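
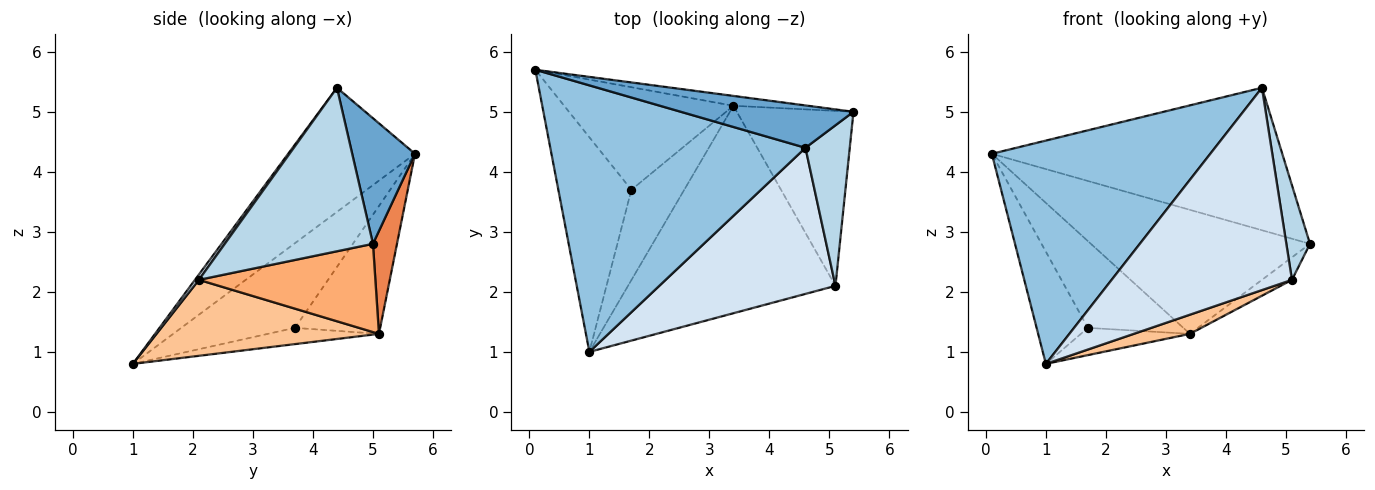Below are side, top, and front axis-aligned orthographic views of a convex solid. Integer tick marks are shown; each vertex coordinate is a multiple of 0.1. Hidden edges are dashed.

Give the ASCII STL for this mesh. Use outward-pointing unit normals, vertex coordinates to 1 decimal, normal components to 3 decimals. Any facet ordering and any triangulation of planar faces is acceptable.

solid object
 facet normal 0.203 0.939 0.279
  outer loop
   vertex 4.6 4.4 5.4
   vertex 5.4 5.0 2.8
   vertex 0.1 5.7 4.3
  endloop
 endfacet
 facet normal -0.349 -0.602 0.718
  outer loop
   vertex 4.6 4.4 5.4
   vertex 0.1 5.7 4.3
   vertex 1.0 1.0 0.8
  endloop
 endfacet
 facet normal 0.954 -0.152 0.258
  outer loop
   vertex 5.1 2.1 2.2
   vertex 5.4 5.0 2.8
   vertex 4.6 4.4 5.4
  endloop
 endfacet
 facet normal 0.018 -0.811 0.585
  outer loop
   vertex 5.1 2.1 2.2
   vertex 4.6 4.4 5.4
   vertex 1.0 1.0 0.8
  endloop
 endfacet
 facet normal 0.109 0.991 -0.079
  outer loop
   vertex 3.4 5.1 1.3
   vertex 0.1 5.7 4.3
   vertex 5.4 5.0 2.8
  endloop
 endfacet
 facet normal 0.600 0.102 -0.793
  outer loop
   vertex 3.4 5.1 1.3
   vertex 5.4 5.0 2.8
   vertex 5.1 2.1 2.2
  endloop
 endfacet
 facet normal 0.343 -0.086 -0.935
  outer loop
   vertex 3.4 5.1 1.3
   vertex 5.1 2.1 2.2
   vertex 1.0 1.0 0.8
  endloop
 endfacet
 facet normal -0.717 0.323 -0.618
  outer loop
   vertex 1.7 3.7 1.4
   vertex 1.0 1.0 0.8
   vertex 0.1 5.7 4.3
  endloop
 endfacet
 facet normal -0.500 0.559 -0.661
  outer loop
   vertex 1.7 3.7 1.4
   vertex 0.1 5.7 4.3
   vertex 3.4 5.1 1.3
  endloop
 endfacet
 facet normal -0.282 0.277 -0.918
  outer loop
   vertex 1.7 3.7 1.4
   vertex 3.4 5.1 1.3
   vertex 1.0 1.0 0.8
  endloop
 endfacet
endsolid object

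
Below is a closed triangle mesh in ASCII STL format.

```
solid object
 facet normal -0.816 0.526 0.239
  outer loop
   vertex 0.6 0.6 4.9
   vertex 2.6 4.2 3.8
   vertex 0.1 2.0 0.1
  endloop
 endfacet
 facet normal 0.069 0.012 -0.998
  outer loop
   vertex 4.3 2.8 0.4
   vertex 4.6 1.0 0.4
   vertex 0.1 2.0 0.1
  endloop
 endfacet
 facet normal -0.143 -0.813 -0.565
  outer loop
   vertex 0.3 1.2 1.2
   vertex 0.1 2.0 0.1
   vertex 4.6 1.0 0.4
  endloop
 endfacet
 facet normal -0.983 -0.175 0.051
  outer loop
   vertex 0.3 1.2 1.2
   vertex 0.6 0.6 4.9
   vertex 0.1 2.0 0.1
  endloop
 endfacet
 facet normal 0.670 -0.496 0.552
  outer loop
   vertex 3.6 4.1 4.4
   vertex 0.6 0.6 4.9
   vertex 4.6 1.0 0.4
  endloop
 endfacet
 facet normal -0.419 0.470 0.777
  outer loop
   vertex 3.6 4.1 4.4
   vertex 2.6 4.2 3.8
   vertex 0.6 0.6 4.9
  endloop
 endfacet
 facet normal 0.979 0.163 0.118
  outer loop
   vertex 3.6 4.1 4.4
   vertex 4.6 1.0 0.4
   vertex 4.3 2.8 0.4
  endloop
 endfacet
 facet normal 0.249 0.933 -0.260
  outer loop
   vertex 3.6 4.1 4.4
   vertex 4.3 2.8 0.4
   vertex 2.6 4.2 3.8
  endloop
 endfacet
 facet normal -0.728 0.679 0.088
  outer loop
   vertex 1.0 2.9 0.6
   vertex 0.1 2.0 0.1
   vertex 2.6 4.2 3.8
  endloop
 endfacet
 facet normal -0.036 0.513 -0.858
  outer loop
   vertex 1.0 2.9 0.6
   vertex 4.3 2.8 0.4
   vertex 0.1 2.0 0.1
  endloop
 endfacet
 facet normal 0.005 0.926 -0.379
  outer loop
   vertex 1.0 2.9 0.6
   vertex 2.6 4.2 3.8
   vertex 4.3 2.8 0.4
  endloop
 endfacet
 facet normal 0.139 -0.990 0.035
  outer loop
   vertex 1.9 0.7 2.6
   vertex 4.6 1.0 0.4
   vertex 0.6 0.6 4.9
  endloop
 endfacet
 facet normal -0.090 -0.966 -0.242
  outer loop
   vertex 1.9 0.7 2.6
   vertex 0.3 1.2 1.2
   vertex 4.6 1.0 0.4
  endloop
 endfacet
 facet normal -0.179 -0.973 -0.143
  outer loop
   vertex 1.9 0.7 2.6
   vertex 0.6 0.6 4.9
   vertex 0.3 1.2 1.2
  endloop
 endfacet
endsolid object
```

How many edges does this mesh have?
21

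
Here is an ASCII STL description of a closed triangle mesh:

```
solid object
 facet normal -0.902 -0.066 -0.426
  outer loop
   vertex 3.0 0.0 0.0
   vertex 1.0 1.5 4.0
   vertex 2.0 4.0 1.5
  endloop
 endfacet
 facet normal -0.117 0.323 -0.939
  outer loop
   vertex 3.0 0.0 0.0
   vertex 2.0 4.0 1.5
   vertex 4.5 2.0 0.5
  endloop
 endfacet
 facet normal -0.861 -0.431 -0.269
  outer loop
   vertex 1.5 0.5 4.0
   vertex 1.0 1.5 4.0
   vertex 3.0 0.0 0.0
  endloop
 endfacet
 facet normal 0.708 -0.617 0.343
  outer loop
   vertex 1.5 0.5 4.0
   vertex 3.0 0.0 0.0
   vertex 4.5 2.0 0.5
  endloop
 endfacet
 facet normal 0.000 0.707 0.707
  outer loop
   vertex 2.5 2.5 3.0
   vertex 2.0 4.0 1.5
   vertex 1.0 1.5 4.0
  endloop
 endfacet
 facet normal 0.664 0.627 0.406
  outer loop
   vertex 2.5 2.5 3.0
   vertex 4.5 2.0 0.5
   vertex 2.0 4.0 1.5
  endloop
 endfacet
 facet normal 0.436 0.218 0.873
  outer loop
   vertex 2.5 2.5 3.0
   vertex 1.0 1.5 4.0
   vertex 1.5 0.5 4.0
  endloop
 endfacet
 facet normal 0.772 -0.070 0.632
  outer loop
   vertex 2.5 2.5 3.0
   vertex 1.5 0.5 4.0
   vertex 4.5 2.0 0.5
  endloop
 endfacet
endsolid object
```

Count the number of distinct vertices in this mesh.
6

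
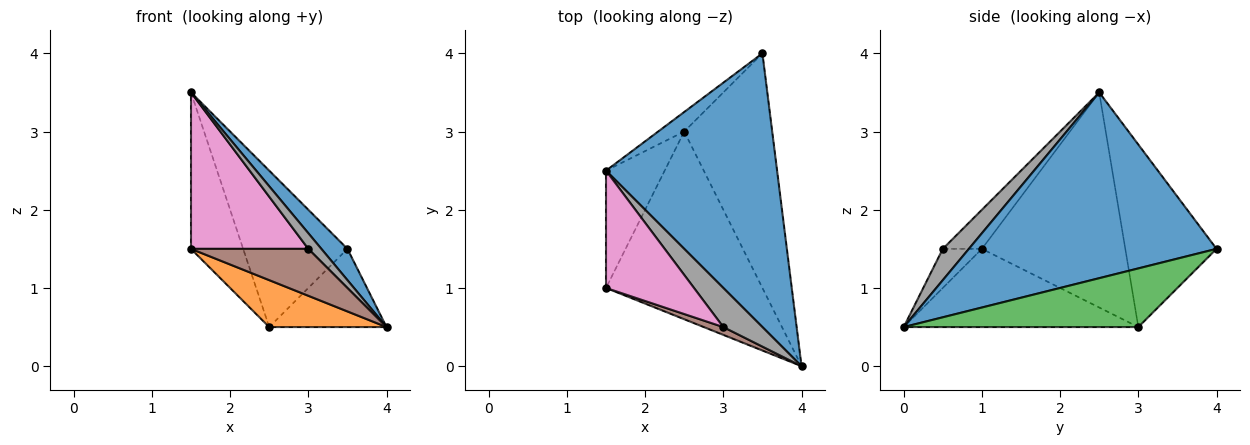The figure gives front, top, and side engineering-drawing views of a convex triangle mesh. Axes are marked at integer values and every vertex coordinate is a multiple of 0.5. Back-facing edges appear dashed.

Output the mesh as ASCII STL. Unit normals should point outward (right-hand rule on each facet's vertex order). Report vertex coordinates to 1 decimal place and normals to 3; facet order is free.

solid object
 facet normal 0.733 -0.077 0.675
  outer loop
   vertex 1.5 2.5 3.5
   vertex 4.0 0.0 0.5
   vertex 3.5 4.0 1.5
  endloop
 endfacet
 facet normal -0.436 -0.218 -0.873
  outer loop
   vertex 2.5 3.0 0.5
   vertex 4.0 0.0 0.5
   vertex 1.5 1.0 1.5
  endloop
 endfacet
 facet normal 0.535 0.267 -0.802
  outer loop
   vertex 2.5 3.0 0.5
   vertex 3.5 4.0 1.5
   vertex 4.0 0.0 0.5
  endloop
 endfacet
 facet normal -0.910 0.331 -0.248
  outer loop
   vertex 2.5 3.0 0.5
   vertex 1.5 1.0 1.5
   vertex 1.5 2.5 3.5
  endloop
 endfacet
 facet normal -0.656 0.749 -0.094
  outer loop
   vertex 2.5 3.0 0.5
   vertex 1.5 2.5 3.5
   vertex 3.5 4.0 1.5
  endloop
 endfacet
 facet normal -0.312 -0.937 0.156
  outer loop
   vertex 3.0 0.5 1.5
   vertex 1.5 1.0 1.5
   vertex 4.0 0.0 0.5
  endloop
 endfacet
 facet normal -0.258 -0.773 0.580
  outer loop
   vertex 3.0 0.5 1.5
   vertex 1.5 2.5 3.5
   vertex 1.5 1.0 1.5
  endloop
 endfacet
 facet normal 0.596 -0.298 0.745
  outer loop
   vertex 3.0 0.5 1.5
   vertex 4.0 0.0 0.5
   vertex 1.5 2.5 3.5
  endloop
 endfacet
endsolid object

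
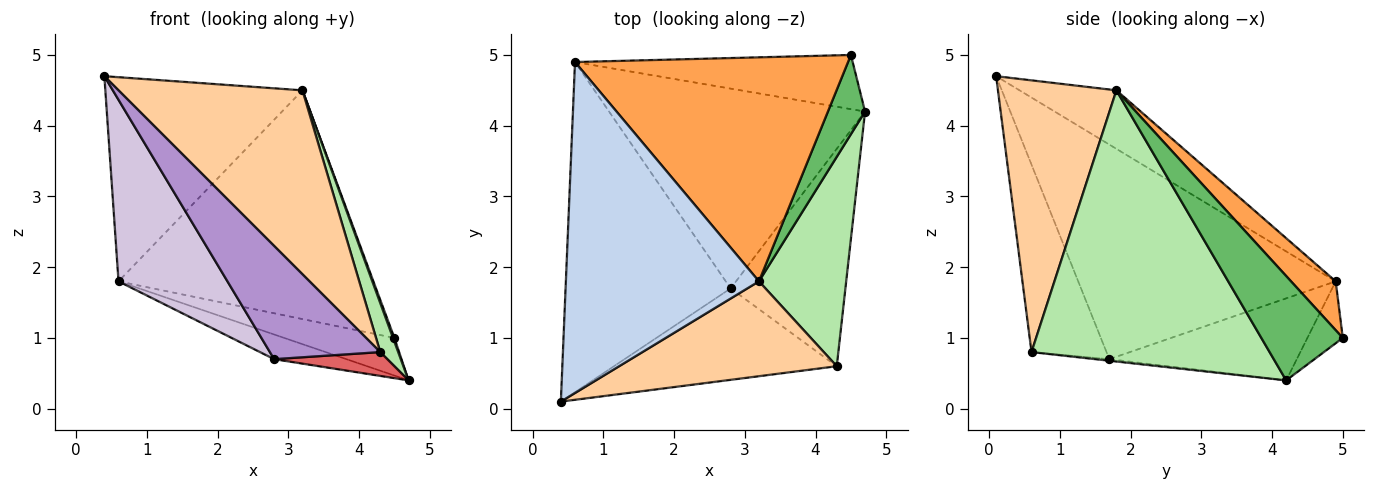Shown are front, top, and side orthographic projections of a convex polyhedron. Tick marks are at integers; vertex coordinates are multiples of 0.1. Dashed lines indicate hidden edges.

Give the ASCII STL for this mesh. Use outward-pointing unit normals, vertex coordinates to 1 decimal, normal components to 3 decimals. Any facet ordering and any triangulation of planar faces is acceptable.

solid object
 facet normal -0.180 0.561 -0.808
  outer loop
   vertex 0.6 4.9 1.8
   vertex 4.5 5.0 1.0
   vertex 4.7 4.2 0.4
  endloop
 endfacet
 facet normal -0.250 0.508 0.824
  outer loop
   vertex 3.2 1.8 4.5
   vertex 0.6 4.9 1.8
   vertex 0.4 0.1 4.7
  endloop
 endfacet
 facet normal 0.124 0.709 0.694
  outer loop
   vertex 3.2 1.8 4.5
   vertex 4.5 5.0 1.0
   vertex 0.6 4.9 1.8
  endloop
 endfacet
 facet normal 0.497 -0.771 0.398
  outer loop
   vertex 3.2 1.8 4.5
   vertex 0.4 0.1 4.7
   vertex 4.3 0.6 0.8
  endloop
 endfacet
 facet normal 0.942 -0.016 0.335
  outer loop
   vertex 3.2 1.8 4.5
   vertex 4.7 4.2 0.4
   vertex 4.5 5.0 1.0
  endloop
 endfacet
 facet normal 0.950 -0.072 0.305
  outer loop
   vertex 3.2 1.8 4.5
   vertex 4.3 0.6 0.8
   vertex 4.7 4.2 0.4
  endloop
 endfacet
 facet normal -0.014 -0.109 -0.994
  outer loop
   vertex 2.8 1.7 0.7
   vertex 4.7 4.2 0.4
   vertex 4.3 0.6 0.8
  endloop
 endfacet
 facet normal -0.303 0.117 -0.946
  outer loop
   vertex 2.8 1.7 0.7
   vertex 0.6 4.9 1.8
   vertex 4.7 4.2 0.4
  endloop
 endfacet
 facet normal -0.467 -0.688 -0.556
  outer loop
   vertex 2.8 1.7 0.7
   vertex 4.3 0.6 0.8
   vertex 0.4 0.1 4.7
  endloop
 endfacet
 facet normal -0.751 -0.318 -0.578
  outer loop
   vertex 2.8 1.7 0.7
   vertex 0.4 0.1 4.7
   vertex 0.6 4.9 1.8
  endloop
 endfacet
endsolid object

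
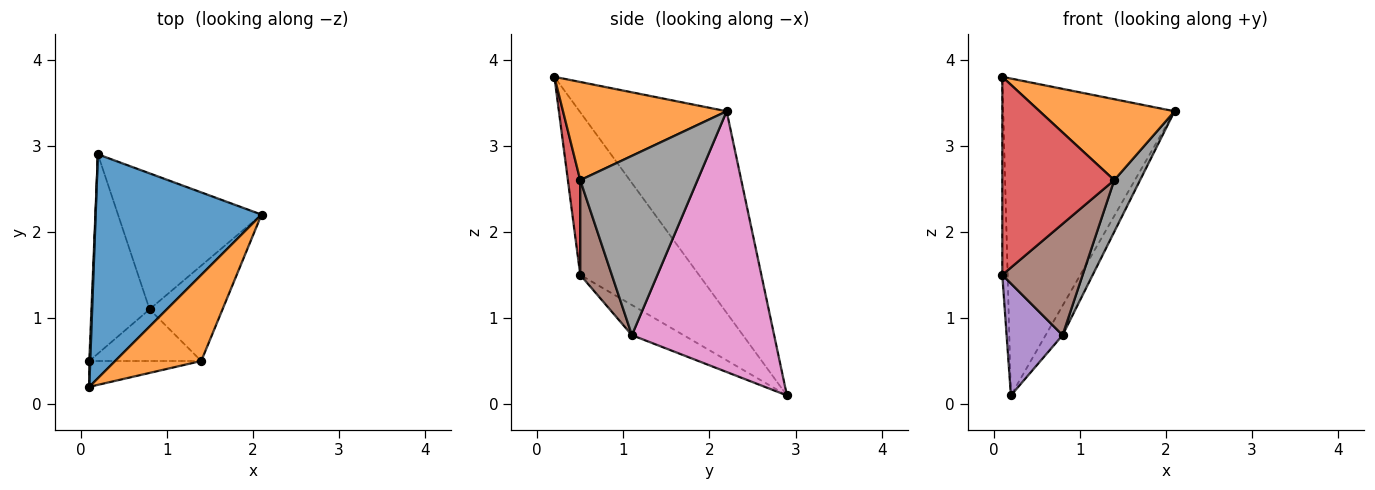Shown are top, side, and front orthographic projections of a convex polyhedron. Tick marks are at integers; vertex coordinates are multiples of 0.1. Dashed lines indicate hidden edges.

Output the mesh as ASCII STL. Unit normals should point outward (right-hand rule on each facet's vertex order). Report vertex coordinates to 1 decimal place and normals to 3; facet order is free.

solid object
 facet normal -0.574 0.669 0.472
  outer loop
   vertex 0.2 2.9 0.1
   vertex 0.1 0.2 3.8
   vertex 2.1 2.2 3.4
  endloop
 endfacet
 facet normal 0.639 -0.527 0.560
  outer loop
   vertex 1.4 0.5 2.6
   vertex 2.1 2.2 3.4
   vertex 0.1 0.2 3.8
  endloop
 endfacet
 facet normal -0.999 0.045 0.006
  outer loop
   vertex 0.1 0.5 1.5
   vertex 0.1 0.2 3.8
   vertex 0.2 2.9 0.1
  endloop
 endfacet
 facet normal 0.109 -0.986 -0.129
  outer loop
   vertex 0.1 0.5 1.5
   vertex 1.4 0.5 2.6
   vertex 0.1 0.2 3.8
  endloop
 endfacet
 facet normal -0.412 -0.446 -0.794
  outer loop
   vertex 0.8 1.1 0.8
   vertex 0.1 0.5 1.5
   vertex 0.2 2.9 0.1
  endloop
 endfacet
 facet normal 0.336 -0.854 -0.397
  outer loop
   vertex 0.8 1.1 0.8
   vertex 1.4 0.5 2.6
   vertex 0.1 0.5 1.5
  endloop
 endfacet
 facet normal 0.871 0.104 -0.480
  outer loop
   vertex 0.8 1.1 0.8
   vertex 0.2 2.9 0.1
   vertex 2.1 2.2 3.4
  endloop
 endfacet
 facet normal 0.908 -0.200 -0.369
  outer loop
   vertex 0.8 1.1 0.8
   vertex 2.1 2.2 3.4
   vertex 1.4 0.5 2.6
  endloop
 endfacet
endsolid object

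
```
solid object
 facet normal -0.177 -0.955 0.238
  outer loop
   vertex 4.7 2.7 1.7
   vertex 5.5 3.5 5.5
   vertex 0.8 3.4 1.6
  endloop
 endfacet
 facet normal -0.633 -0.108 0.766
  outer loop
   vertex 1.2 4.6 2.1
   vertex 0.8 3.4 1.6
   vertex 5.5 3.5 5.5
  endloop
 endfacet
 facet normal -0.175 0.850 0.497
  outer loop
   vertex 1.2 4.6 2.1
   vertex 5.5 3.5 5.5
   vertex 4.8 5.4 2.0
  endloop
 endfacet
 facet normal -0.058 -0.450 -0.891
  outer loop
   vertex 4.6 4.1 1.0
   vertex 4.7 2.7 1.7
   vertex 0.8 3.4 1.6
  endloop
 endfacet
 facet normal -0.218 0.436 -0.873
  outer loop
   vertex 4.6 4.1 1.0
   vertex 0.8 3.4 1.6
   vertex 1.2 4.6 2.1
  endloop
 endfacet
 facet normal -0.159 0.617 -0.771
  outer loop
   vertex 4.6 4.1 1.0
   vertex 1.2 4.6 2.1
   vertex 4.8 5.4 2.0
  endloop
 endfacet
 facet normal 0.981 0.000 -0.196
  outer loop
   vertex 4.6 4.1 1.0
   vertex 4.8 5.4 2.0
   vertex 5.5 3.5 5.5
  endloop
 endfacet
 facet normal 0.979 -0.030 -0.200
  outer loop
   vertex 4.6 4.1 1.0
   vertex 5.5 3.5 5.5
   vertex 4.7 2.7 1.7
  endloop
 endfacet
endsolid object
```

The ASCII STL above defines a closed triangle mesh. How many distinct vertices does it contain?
6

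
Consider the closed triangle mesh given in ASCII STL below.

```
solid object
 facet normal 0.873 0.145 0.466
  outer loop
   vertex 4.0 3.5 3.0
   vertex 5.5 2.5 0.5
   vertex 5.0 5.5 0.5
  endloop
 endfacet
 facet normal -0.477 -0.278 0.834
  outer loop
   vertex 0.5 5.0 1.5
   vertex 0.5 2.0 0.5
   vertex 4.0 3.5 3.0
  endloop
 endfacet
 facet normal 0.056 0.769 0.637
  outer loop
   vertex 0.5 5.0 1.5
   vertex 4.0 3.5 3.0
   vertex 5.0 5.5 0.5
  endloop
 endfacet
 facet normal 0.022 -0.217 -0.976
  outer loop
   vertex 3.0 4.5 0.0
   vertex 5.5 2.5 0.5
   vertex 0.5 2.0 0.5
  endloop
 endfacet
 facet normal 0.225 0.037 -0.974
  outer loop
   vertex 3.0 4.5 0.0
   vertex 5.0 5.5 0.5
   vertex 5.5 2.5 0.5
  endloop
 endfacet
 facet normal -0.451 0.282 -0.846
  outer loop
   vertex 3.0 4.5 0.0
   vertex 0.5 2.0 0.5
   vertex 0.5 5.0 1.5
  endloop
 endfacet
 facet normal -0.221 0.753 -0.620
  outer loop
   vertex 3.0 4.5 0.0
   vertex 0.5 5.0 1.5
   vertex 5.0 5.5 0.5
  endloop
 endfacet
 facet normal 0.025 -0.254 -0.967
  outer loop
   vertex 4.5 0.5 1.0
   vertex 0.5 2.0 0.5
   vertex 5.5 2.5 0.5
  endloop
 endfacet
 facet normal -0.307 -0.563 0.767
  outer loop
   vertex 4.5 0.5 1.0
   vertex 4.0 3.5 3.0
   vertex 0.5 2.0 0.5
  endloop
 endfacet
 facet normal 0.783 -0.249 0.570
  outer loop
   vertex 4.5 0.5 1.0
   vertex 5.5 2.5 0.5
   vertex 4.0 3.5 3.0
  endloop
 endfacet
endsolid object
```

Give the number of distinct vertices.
7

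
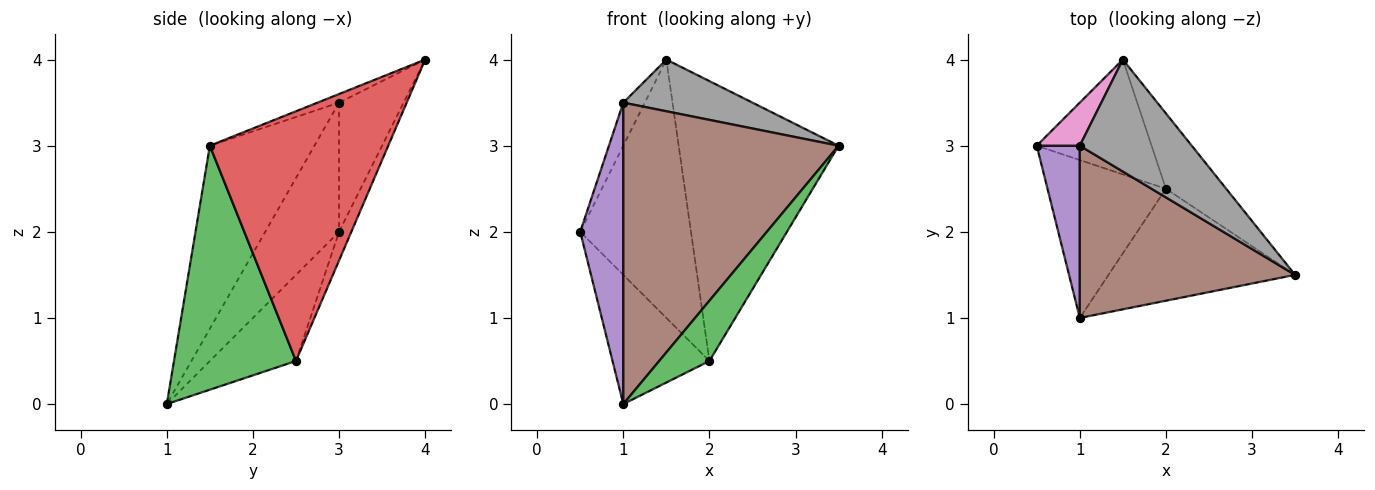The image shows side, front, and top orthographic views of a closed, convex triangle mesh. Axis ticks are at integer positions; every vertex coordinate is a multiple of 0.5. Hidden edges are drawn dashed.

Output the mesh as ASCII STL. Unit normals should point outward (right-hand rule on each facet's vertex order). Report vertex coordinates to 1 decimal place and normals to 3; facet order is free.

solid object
 facet normal -0.491 0.552 -0.674
  outer loop
   vertex 2.0 2.5 0.5
   vertex 1.0 1.0 0.0
   vertex 0.5 3.0 2.0
  endloop
 endfacet
 facet normal -0.101 0.909 -0.404
  outer loop
   vertex 2.0 2.5 0.5
   vertex 0.5 3.0 2.0
   vertex 1.5 4.0 4.0
  endloop
 endfacet
 facet normal 0.755 -0.311 -0.577
  outer loop
   vertex 2.0 2.5 0.5
   vertex 3.5 1.5 3.0
   vertex 1.0 1.0 0.0
  endloop
 endfacet
 facet normal 0.733 0.657 -0.177
  outer loop
   vertex 2.0 2.5 0.5
   vertex 1.5 4.0 4.0
   vertex 3.5 1.5 3.0
  endloop
 endfacet
 facet normal -0.830 -0.484 0.277
  outer loop
   vertex 1.0 3.0 3.5
   vertex 0.5 3.0 2.0
   vertex 1.0 1.0 0.0
  endloop
 endfacet
 facet normal -0.389 -0.800 0.457
  outer loop
   vertex 1.0 3.0 3.5
   vertex 1.0 1.0 0.0
   vertex 3.5 1.5 3.0
  endloop
 endfacet
 facet normal -0.905 0.302 0.302
  outer loop
   vertex 1.0 3.0 3.5
   vertex 1.5 4.0 4.0
   vertex 0.5 3.0 2.0
  endloop
 endfacet
 facet normal -0.070 -0.418 0.906
  outer loop
   vertex 1.0 3.0 3.5
   vertex 3.5 1.5 3.0
   vertex 1.5 4.0 4.0
  endloop
 endfacet
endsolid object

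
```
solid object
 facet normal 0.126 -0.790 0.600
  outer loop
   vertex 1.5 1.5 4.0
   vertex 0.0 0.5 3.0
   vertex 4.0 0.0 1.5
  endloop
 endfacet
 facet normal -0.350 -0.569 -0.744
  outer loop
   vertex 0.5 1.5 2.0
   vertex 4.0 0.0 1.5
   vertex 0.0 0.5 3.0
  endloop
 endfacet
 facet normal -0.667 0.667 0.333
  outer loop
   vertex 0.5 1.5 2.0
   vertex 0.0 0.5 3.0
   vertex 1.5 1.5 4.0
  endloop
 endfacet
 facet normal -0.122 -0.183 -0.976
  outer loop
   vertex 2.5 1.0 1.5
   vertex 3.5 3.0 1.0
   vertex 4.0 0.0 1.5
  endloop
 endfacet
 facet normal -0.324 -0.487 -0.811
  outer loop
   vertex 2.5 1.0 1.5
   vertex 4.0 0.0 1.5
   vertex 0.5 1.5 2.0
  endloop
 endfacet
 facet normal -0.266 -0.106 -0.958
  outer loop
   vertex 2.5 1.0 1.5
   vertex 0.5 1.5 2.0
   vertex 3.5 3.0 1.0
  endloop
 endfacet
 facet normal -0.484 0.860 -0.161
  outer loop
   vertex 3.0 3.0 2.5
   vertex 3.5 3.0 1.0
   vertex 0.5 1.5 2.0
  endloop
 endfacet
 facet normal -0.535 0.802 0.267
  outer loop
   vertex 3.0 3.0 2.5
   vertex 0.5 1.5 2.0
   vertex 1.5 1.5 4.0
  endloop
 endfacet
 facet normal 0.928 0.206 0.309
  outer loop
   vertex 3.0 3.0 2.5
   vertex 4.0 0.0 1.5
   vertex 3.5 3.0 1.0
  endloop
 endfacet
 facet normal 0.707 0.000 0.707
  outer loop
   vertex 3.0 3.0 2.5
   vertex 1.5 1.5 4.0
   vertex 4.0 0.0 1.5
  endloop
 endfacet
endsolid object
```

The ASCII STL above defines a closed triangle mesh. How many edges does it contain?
15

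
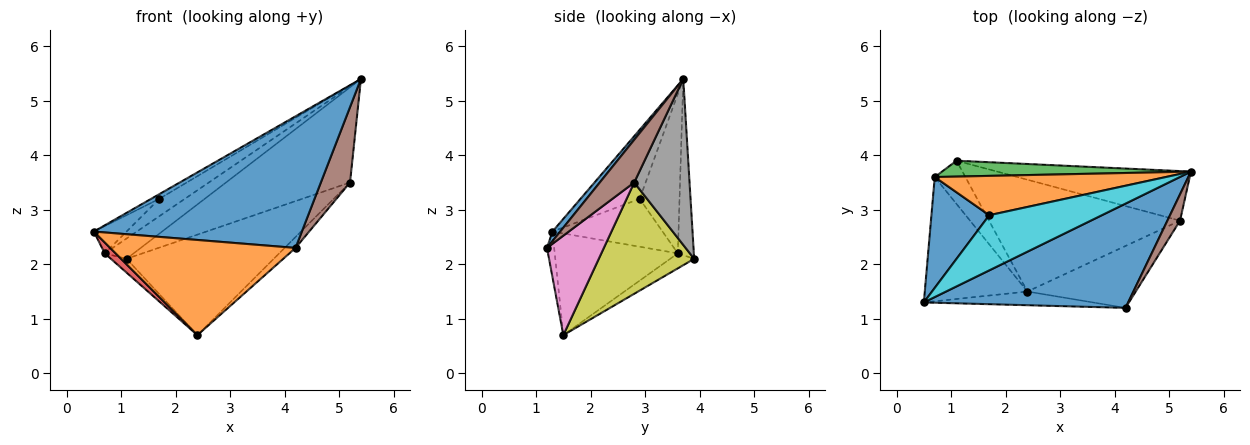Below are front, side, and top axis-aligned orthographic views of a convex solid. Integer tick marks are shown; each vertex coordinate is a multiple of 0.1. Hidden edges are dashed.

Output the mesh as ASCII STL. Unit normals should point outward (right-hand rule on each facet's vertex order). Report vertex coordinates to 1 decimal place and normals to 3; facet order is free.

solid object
 facet normal 0.029 -0.784 0.621
  outer loop
   vertex 4.2 1.2 2.3
   vertex 5.4 3.7 5.4
   vertex 0.5 1.3 2.6
  endloop
 endfacet
 facet normal -0.038 -0.989 -0.142
  outer loop
   vertex 4.2 1.2 2.3
   vertex 0.5 1.3 2.6
   vertex 2.4 1.5 0.7
  endloop
 endfacet
 facet normal -0.400 0.722 0.565
  outer loop
   vertex 0.7 3.6 2.2
   vertex 5.4 3.7 5.4
   vertex 1.1 3.9 2.1
  endloop
 endfacet
 facet normal -0.702 -0.062 -0.709
  outer loop
   vertex 0.7 3.6 2.2
   vertex 2.4 1.5 0.7
   vertex 0.5 1.3 2.6
  endloop
 endfacet
 facet normal -0.422 0.275 -0.864
  outer loop
   vertex 0.7 3.6 2.2
   vertex 1.1 3.9 2.1
   vertex 2.4 1.5 0.7
  endloop
 endfacet
 facet normal 0.744 -0.630 0.220
  outer loop
   vertex 5.2 2.8 3.5
   vertex 5.4 3.7 5.4
   vertex 4.2 1.2 2.3
  endloop
 endfacet
 facet normal 0.671 0.129 -0.730
  outer loop
   vertex 5.2 2.8 3.5
   vertex 4.2 1.2 2.3
   vertex 2.4 1.5 0.7
  endloop
 endfacet
 facet normal 0.368 0.825 -0.429
  outer loop
   vertex 5.2 2.8 3.5
   vertex 1.1 3.9 2.1
   vertex 5.4 3.7 5.4
  endloop
 endfacet
 facet normal 0.398 0.613 -0.682
  outer loop
   vertex 5.2 2.8 3.5
   vertex 2.4 1.5 0.7
   vertex 1.1 3.9 2.1
  endloop
 endfacet
 facet normal -0.521 0.072 0.850
  outer loop
   vertex 1.7 2.9 3.2
   vertex 0.5 1.3 2.6
   vertex 5.4 3.7 5.4
  endloop
 endfacet
 facet normal -0.627 0.186 0.757
  outer loop
   vertex 1.7 2.9 3.2
   vertex 0.7 3.6 2.2
   vertex 0.5 1.3 2.6
  endloop
 endfacet
 facet normal -0.534 0.342 0.773
  outer loop
   vertex 1.7 2.9 3.2
   vertex 5.4 3.7 5.4
   vertex 0.7 3.6 2.2
  endloop
 endfacet
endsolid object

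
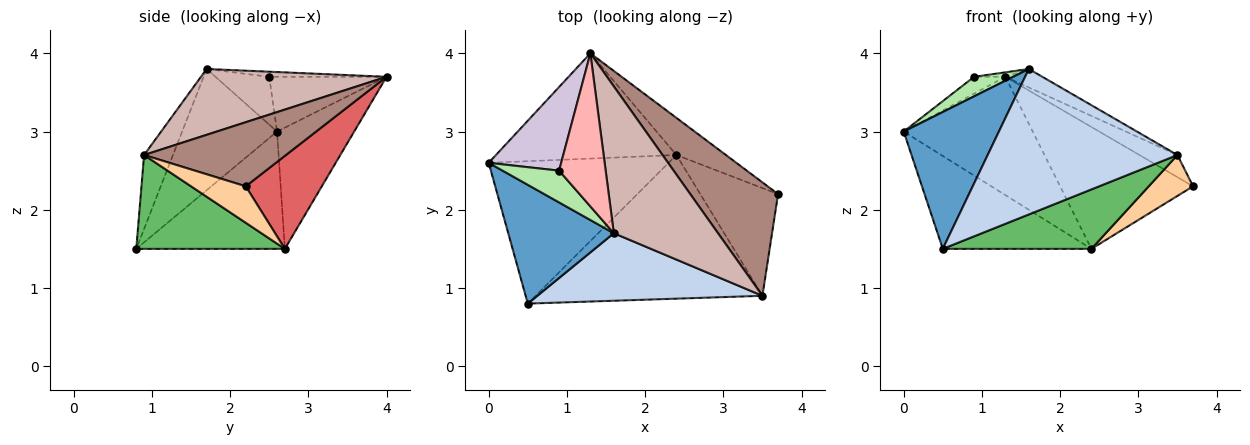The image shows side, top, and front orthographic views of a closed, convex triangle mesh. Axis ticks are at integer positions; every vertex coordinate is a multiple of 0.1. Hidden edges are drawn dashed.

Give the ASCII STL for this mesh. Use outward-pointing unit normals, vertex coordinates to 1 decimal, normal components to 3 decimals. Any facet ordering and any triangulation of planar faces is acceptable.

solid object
 facet normal -0.601 -0.603 0.524
  outer loop
   vertex 1.6 1.7 3.8
   vertex 0.0 2.6 3.0
   vertex 0.5 0.8 1.5
  endloop
 endfacet
 facet normal -0.137 -0.899 0.417
  outer loop
   vertex 3.5 0.9 2.7
   vertex 1.6 1.7 3.8
   vertex 0.5 0.8 1.5
  endloop
 endfacet
 facet normal -0.479 0.479 -0.735
  outer loop
   vertex 2.4 2.7 1.5
   vertex 0.5 0.8 1.5
   vertex 0.0 2.6 3.0
  endloop
 endfacet
 facet normal 0.402 -0.325 -0.856
  outer loop
   vertex 2.4 2.7 1.5
   vertex 3.7 2.2 2.3
   vertex 3.5 0.9 2.7
  endloop
 endfacet
 facet normal 0.357 -0.357 -0.863
  outer loop
   vertex 2.4 2.7 1.5
   vertex 3.5 0.9 2.7
   vertex 0.5 0.8 1.5
  endloop
 endfacet
 facet normal -0.585 -0.425 0.691
  outer loop
   vertex 0.9 2.5 3.7
   vertex 0.0 2.6 3.0
   vertex 1.6 1.7 3.8
  endloop
 endfacet
 facet normal 0.480 0.839 -0.256
  outer loop
   vertex 1.3 4.0 3.7
   vertex 3.7 2.2 2.3
   vertex 2.4 2.7 1.5
  endloop
 endfacet
 facet normal -0.109 0.029 0.994
  outer loop
   vertex 1.3 4.0 3.7
   vertex 0.9 2.5 3.7
   vertex 1.6 1.7 3.8
  endloop
 endfacet
 facet normal -0.408 0.682 -0.607
  outer loop
   vertex 1.3 4.0 3.7
   vertex 2.4 2.7 1.5
   vertex 0.0 2.6 3.0
  endloop
 endfacet
 facet normal -0.595 0.159 0.788
  outer loop
   vertex 1.3 4.0 3.7
   vertex 0.0 2.6 3.0
   vertex 0.9 2.5 3.7
  endloop
 endfacet
 facet normal 0.582 0.156 0.798
  outer loop
   vertex 1.3 4.0 3.7
   vertex 3.5 0.9 2.7
   vertex 3.7 2.2 2.3
  endloop
 endfacet
 facet normal 0.531 0.106 0.841
  outer loop
   vertex 1.3 4.0 3.7
   vertex 1.6 1.7 3.8
   vertex 3.5 0.9 2.7
  endloop
 endfacet
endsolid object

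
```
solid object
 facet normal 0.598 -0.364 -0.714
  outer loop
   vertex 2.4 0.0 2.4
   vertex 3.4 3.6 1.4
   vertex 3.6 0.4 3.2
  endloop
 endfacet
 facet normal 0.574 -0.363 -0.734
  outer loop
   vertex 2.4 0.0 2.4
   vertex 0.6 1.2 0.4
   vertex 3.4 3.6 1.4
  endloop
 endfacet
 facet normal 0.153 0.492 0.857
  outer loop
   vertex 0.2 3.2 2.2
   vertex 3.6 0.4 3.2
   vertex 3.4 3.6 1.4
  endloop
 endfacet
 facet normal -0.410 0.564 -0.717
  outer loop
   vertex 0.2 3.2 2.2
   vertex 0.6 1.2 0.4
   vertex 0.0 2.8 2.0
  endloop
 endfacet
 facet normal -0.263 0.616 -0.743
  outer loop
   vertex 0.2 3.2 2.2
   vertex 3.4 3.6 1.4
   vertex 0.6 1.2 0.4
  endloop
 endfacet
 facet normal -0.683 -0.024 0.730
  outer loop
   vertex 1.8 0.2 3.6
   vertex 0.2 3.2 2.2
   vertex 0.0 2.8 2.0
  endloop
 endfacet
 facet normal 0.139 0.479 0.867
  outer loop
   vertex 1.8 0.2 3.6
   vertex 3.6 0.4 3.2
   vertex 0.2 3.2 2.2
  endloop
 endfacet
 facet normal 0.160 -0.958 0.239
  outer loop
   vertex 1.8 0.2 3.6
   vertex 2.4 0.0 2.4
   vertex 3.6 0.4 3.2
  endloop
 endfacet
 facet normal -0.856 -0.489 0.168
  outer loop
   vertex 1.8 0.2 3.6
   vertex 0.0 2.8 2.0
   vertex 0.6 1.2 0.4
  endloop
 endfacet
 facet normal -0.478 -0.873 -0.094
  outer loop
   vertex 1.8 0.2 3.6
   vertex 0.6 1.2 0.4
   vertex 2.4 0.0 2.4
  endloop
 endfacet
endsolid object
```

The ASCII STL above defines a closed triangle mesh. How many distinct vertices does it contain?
7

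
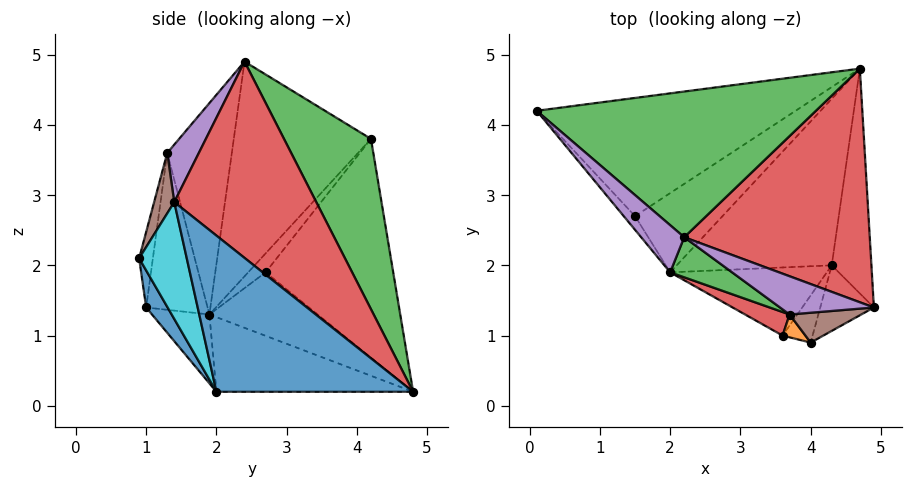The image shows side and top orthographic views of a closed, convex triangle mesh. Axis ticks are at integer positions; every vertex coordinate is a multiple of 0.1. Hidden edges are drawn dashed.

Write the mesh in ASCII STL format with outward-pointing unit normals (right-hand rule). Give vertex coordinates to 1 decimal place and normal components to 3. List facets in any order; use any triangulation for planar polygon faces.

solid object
 facet normal 0.960 -0.137 -0.244
  outer loop
   vertex 4.3 2.0 0.2
   vertex 4.7 4.8 0.2
   vertex 4.9 1.4 2.9
  endloop
 endfacet
 facet normal -0.433 0.062 -0.899
  outer loop
   vertex 2.0 1.9 1.3
   vertex 4.7 4.8 0.2
   vertex 4.3 2.0 0.2
  endloop
 endfacet
 facet normal 0.345 0.749 0.566
  outer loop
   vertex 2.2 2.4 4.9
   vertex 4.7 4.8 0.2
   vertex 0.1 4.2 3.8
  endloop
 endfacet
 facet normal 0.626 0.507 0.592
  outer loop
   vertex 2.2 2.4 4.9
   vertex 4.9 1.4 2.9
   vertex 4.7 4.8 0.2
  endloop
 endfacet
 facet normal -0.685 -0.715 0.137
  outer loop
   vertex 2.2 2.4 4.9
   vertex 0.1 4.2 3.8
   vertex 2.0 1.9 1.3
  endloop
 endfacet
 facet normal -0.312 -0.633 -0.709
  outer loop
   vertex 3.6 1.0 1.4
   vertex 2.0 1.9 1.3
   vertex 4.3 2.0 0.2
  endloop
 endfacet
 facet normal -0.606 0.343 -0.718
  outer loop
   vertex 1.5 2.7 1.9
   vertex 0.1 4.2 3.8
   vertex 4.7 4.8 0.2
  endloop
 endfacet
 facet normal -0.849 -0.151 -0.507
  outer loop
   vertex 1.5 2.7 1.9
   vertex 2.0 1.9 1.3
   vertex 0.1 4.2 3.8
  endloop
 endfacet
 facet normal -0.571 0.233 -0.787
  outer loop
   vertex 1.5 2.7 1.9
   vertex 4.7 4.8 0.2
   vertex 2.0 1.9 1.3
  endloop
 endfacet
 facet normal 0.653 -0.696 -0.300
  outer loop
   vertex 4.0 0.9 2.1
   vertex 4.3 2.0 0.2
   vertex 4.9 1.4 2.9
  endloop
 endfacet
 facet normal 0.474 -0.792 -0.384
  outer loop
   vertex 4.0 0.9 2.1
   vertex 3.6 1.0 1.4
   vertex 4.3 2.0 0.2
  endloop
 endfacet
 facet normal -0.464 -0.875 0.140
  outer loop
   vertex 3.7 1.3 3.6
   vertex 3.6 1.0 1.4
   vertex 4.0 0.9 2.1
  endloop
 endfacet
 facet normal -0.499 -0.854 0.146
  outer loop
   vertex 3.7 1.3 3.6
   vertex 2.2 2.4 4.9
   vertex 2.0 1.9 1.3
  endloop
 endfacet
 facet normal -0.492 -0.859 0.140
  outer loop
   vertex 3.7 1.3 3.6
   vertex 2.0 1.9 1.3
   vertex 3.6 1.0 1.4
  endloop
 endfacet
 facet normal 0.501 -0.284 0.818
  outer loop
   vertex 3.7 1.3 3.6
   vertex 4.9 1.4 2.9
   vertex 2.2 2.4 4.9
  endloop
 endfacet
 facet normal 0.249 -0.922 0.296
  outer loop
   vertex 3.7 1.3 3.6
   vertex 4.0 0.9 2.1
   vertex 4.9 1.4 2.9
  endloop
 endfacet
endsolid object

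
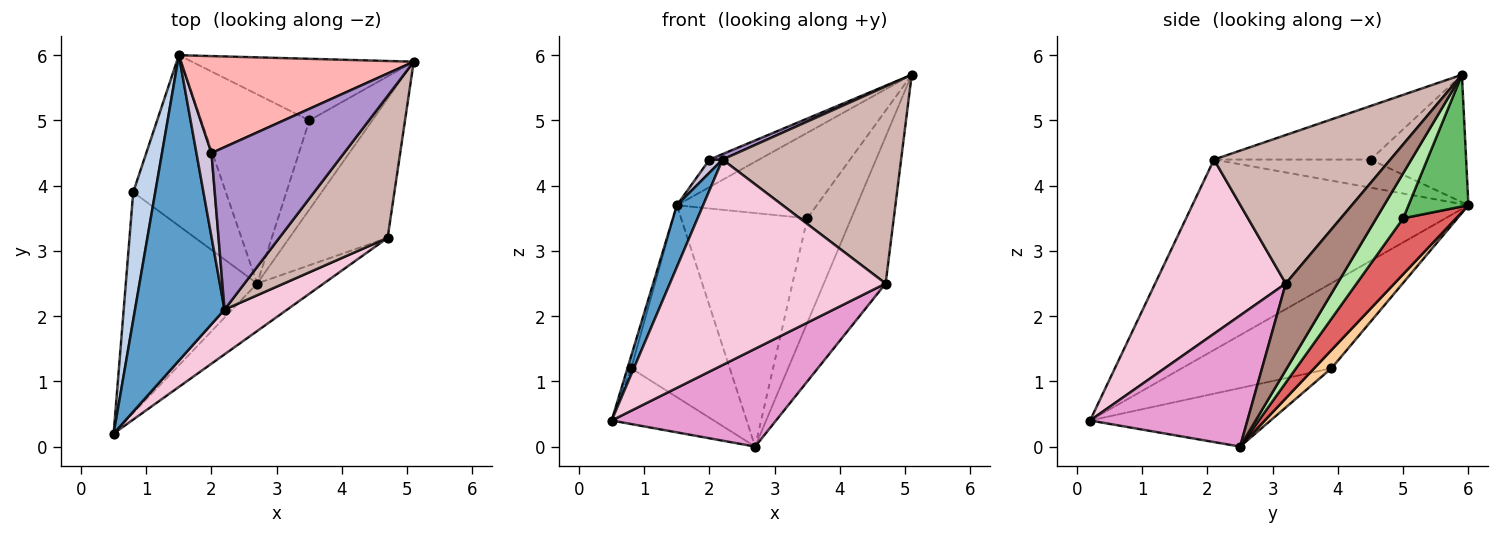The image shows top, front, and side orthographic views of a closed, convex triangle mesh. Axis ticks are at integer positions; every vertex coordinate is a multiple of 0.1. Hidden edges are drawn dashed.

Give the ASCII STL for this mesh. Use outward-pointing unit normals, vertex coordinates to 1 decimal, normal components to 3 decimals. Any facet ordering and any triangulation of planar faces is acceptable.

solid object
 facet normal -0.902 -0.086 0.424
  outer loop
   vertex 2.2 2.1 4.4
   vertex 1.5 6.0 3.7
   vertex 0.5 0.2 0.4
  endloop
 endfacet
 facet normal -0.968 0.024 0.251
  outer loop
   vertex 0.8 3.9 1.2
   vertex 0.5 0.2 0.4
   vertex 1.5 6.0 3.7
  endloop
 endfacet
 facet normal -0.397 0.225 -0.890
  outer loop
   vertex 0.8 3.9 1.2
   vertex 2.7 2.5 0.0
   vertex 0.5 0.2 0.4
  endloop
 endfacet
 facet normal 0.130 0.741 -0.659
  outer loop
   vertex 0.8 3.9 1.2
   vertex 1.5 6.0 3.7
   vertex 2.7 2.5 0.0
  endloop
 endfacet
 facet normal 0.328 0.767 -0.552
  outer loop
   vertex 3.5 5.0 3.5
   vertex 1.5 6.0 3.7
   vertex 5.1 5.9 5.7
  endloop
 endfacet
 facet normal 0.422 0.689 -0.589
  outer loop
   vertex 3.5 5.0 3.5
   vertex 5.1 5.9 5.7
   vertex 2.7 2.5 0.0
  endloop
 endfacet
 facet normal 0.310 0.739 -0.599
  outer loop
   vertex 3.5 5.0 3.5
   vertex 2.7 2.5 0.0
   vertex 1.5 6.0 3.7
  endloop
 endfacet
 facet normal -0.466 0.242 0.851
  outer loop
   vertex 2.0 4.5 4.4
   vertex 5.1 5.9 5.7
   vertex 1.5 6.0 3.7
  endloop
 endfacet
 facet normal -0.375 -0.031 0.927
  outer loop
   vertex 2.0 4.5 4.4
   vertex 2.2 2.1 4.4
   vertex 5.1 5.9 5.7
  endloop
 endfacet
 facet normal -0.879 -0.073 0.471
  outer loop
   vertex 2.0 4.5 4.4
   vertex 1.5 6.0 3.7
   vertex 2.2 2.1 4.4
  endloop
 endfacet
 facet normal 0.518 0.621 -0.588
  outer loop
   vertex 4.7 3.2 2.5
   vertex 2.7 2.5 0.0
   vertex 5.1 5.9 5.7
  endloop
 endfacet
 facet normal 0.625 -0.633 0.456
  outer loop
   vertex 4.7 3.2 2.5
   vertex 5.1 5.9 5.7
   vertex 2.2 2.1 4.4
  endloop
 endfacet
 facet normal 0.652 -0.682 -0.331
  outer loop
   vertex 4.7 3.2 2.5
   vertex 0.5 0.2 0.4
   vertex 2.7 2.5 0.0
  endloop
 endfacet
 facet normal 0.509 -0.841 0.183
  outer loop
   vertex 4.7 3.2 2.5
   vertex 2.2 2.1 4.4
   vertex 0.5 0.2 0.4
  endloop
 endfacet
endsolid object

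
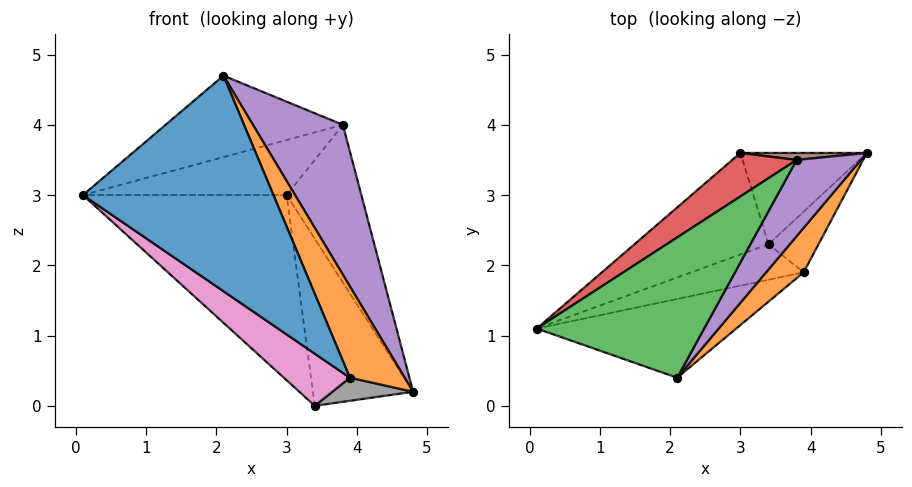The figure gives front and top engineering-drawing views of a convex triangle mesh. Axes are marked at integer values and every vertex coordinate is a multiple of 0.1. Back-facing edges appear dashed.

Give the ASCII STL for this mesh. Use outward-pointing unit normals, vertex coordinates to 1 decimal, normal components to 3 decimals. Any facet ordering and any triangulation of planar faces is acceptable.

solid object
 facet normal -0.037 -0.939 -0.343
  outer loop
   vertex 3.9 1.9 0.4
   vertex 2.1 0.4 4.7
   vertex 0.1 1.1 3.0
  endloop
 endfacet
 facet normal 0.874 -0.437 0.213
  outer loop
   vertex 3.9 1.9 0.4
   vertex 4.8 3.6 0.2
   vertex 2.1 0.4 4.7
  endloop
 endfacet
 facet normal -0.488 0.438 0.755
  outer loop
   vertex 3.8 3.5 4.0
   vertex 0.1 1.1 3.0
   vertex 2.1 0.4 4.7
  endloop
 endfacet
 facet normal -0.560 0.650 0.513
  outer loop
   vertex 3.8 3.5 4.0
   vertex 3.0 3.6 3.0
   vertex 0.1 1.1 3.0
  endloop
 endfacet
 facet normal 0.876 -0.431 0.219
  outer loop
   vertex 3.8 3.5 4.0
   vertex 2.1 0.4 4.7
   vertex 4.8 3.6 0.2
  endloop
 endfacet
 facet normal 0.069 0.997 0.044
  outer loop
   vertex 3.8 3.5 4.0
   vertex 4.8 3.6 0.2
   vertex 3.0 3.6 3.0
  endloop
 endfacet
 facet normal -0.206 -0.809 -0.551
  outer loop
   vertex 3.4 2.3 0.0
   vertex 3.9 1.9 0.4
   vertex 0.1 1.1 3.0
  endloop
 endfacet
 facet normal 0.421 -0.322 -0.848
  outer loop
   vertex 3.4 2.3 0.0
   vertex 4.8 3.6 0.2
   vertex 3.9 1.9 0.4
  endloop
 endfacet
 facet normal -0.603 0.699 -0.384
  outer loop
   vertex 3.4 2.3 0.0
   vertex 0.1 1.1 3.0
   vertex 3.0 3.6 3.0
  endloop
 endfacet
 facet normal -0.598 0.703 -0.384
  outer loop
   vertex 3.4 2.3 0.0
   vertex 3.0 3.6 3.0
   vertex 4.8 3.6 0.2
  endloop
 endfacet
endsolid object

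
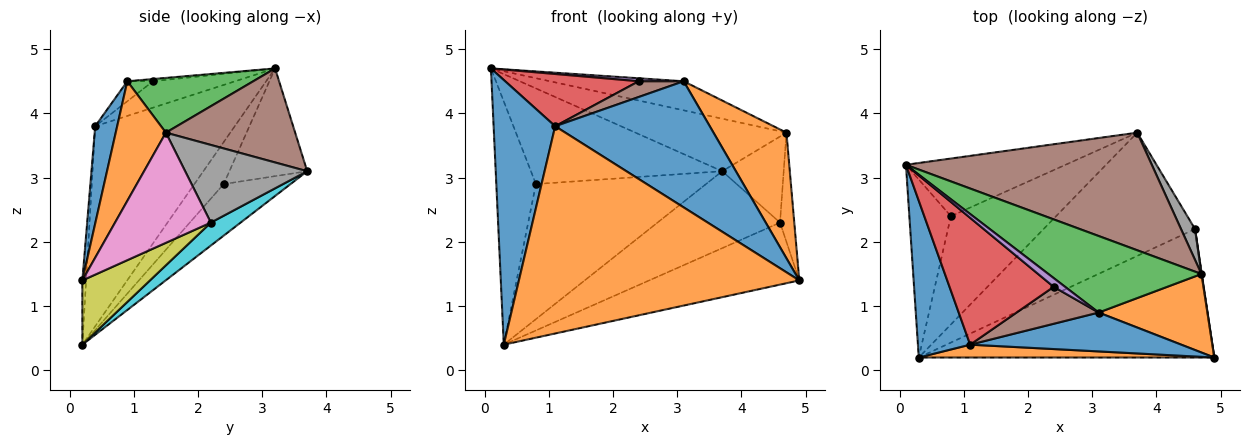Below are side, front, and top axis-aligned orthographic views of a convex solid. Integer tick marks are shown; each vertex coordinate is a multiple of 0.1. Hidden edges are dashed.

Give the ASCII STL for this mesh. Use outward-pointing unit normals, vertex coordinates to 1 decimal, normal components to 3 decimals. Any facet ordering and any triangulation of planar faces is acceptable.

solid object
 facet normal -0.890 -0.393 0.232
  outer loop
   vertex 1.1 0.4 3.8
   vertex 0.1 3.2 4.7
   vertex 0.3 0.2 0.4
  endloop
 endfacet
 facet normal -0.013 -0.998 0.062
  outer loop
   vertex 1.1 0.4 3.8
   vertex 0.3 0.2 0.4
   vertex 4.9 0.2 1.4
  endloop
 endfacet
 facet normal -0.512 0.693 -0.507
  outer loop
   vertex 0.8 2.4 2.9
   vertex 0.3 0.2 0.4
   vertex 0.1 3.2 4.7
  endloop
 endfacet
 facet normal -0.329 0.809 -0.487
  outer loop
   vertex 0.8 2.4 2.9
   vertex 0.1 3.2 4.7
   vertex 3.7 3.7 3.1
  endloop
 endfacet
 facet normal -0.293 0.746 -0.598
  outer loop
   vertex 0.8 2.4 2.9
   vertex 3.7 3.7 3.1
   vertex 0.3 0.2 0.4
  endloop
 endfacet
 facet normal 0.330 0.385 0.862
  outer loop
   vertex 4.7 1.5 3.7
   vertex 3.7 3.7 3.1
   vertex 0.1 3.2 4.7
  endloop
 endfacet
 facet normal 0.989 0.147 0.003
  outer loop
   vertex 4.6 2.2 2.3
   vertex 4.7 1.5 3.7
   vertex 4.9 0.2 1.4
  endloop
 endfacet
 facet normal 0.882 0.444 0.159
  outer loop
   vertex 4.6 2.2 2.3
   vertex 3.7 3.7 3.1
   vertex 4.7 1.5 3.7
  endloop
 endfacet
 facet normal 0.192 0.427 -0.884
  outer loop
   vertex 4.6 2.2 2.3
   vertex 4.9 0.2 1.4
   vertex 0.3 0.2 0.4
  endloop
 endfacet
 facet normal 0.127 0.525 -0.841
  outer loop
   vertex 4.6 2.2 2.3
   vertex 0.3 0.2 0.4
   vertex 3.7 3.7 3.1
  endloop
 endfacet
 facet normal 0.135 -0.947 0.292
  outer loop
   vertex 3.1 0.9 4.5
   vertex 1.1 0.4 3.8
   vertex 4.9 0.2 1.4
  endloop
 endfacet
 facet normal 0.504 -0.733 0.458
  outer loop
   vertex 3.1 0.9 4.5
   vertex 4.9 0.2 1.4
   vertex 4.7 1.5 3.7
  endloop
 endfacet
 facet normal 0.317 0.337 0.887
  outer loop
   vertex 3.1 0.9 4.5
   vertex 4.7 1.5 3.7
   vertex 0.1 3.2 4.7
  endloop
 endfacet
 facet normal -0.228 -0.371 0.900
  outer loop
   vertex 2.4 1.3 4.5
   vertex 0.1 3.2 4.7
   vertex 1.1 0.4 3.8
  endloop
 endfacet
 facet normal -0.182 -0.318 0.931
  outer loop
   vertex 2.4 1.3 4.5
   vertex 3.1 0.9 4.5
   vertex 0.1 3.2 4.7
  endloop
 endfacet
 facet normal -0.219 -0.383 0.898
  outer loop
   vertex 2.4 1.3 4.5
   vertex 1.1 0.4 3.8
   vertex 3.1 0.9 4.5
  endloop
 endfacet
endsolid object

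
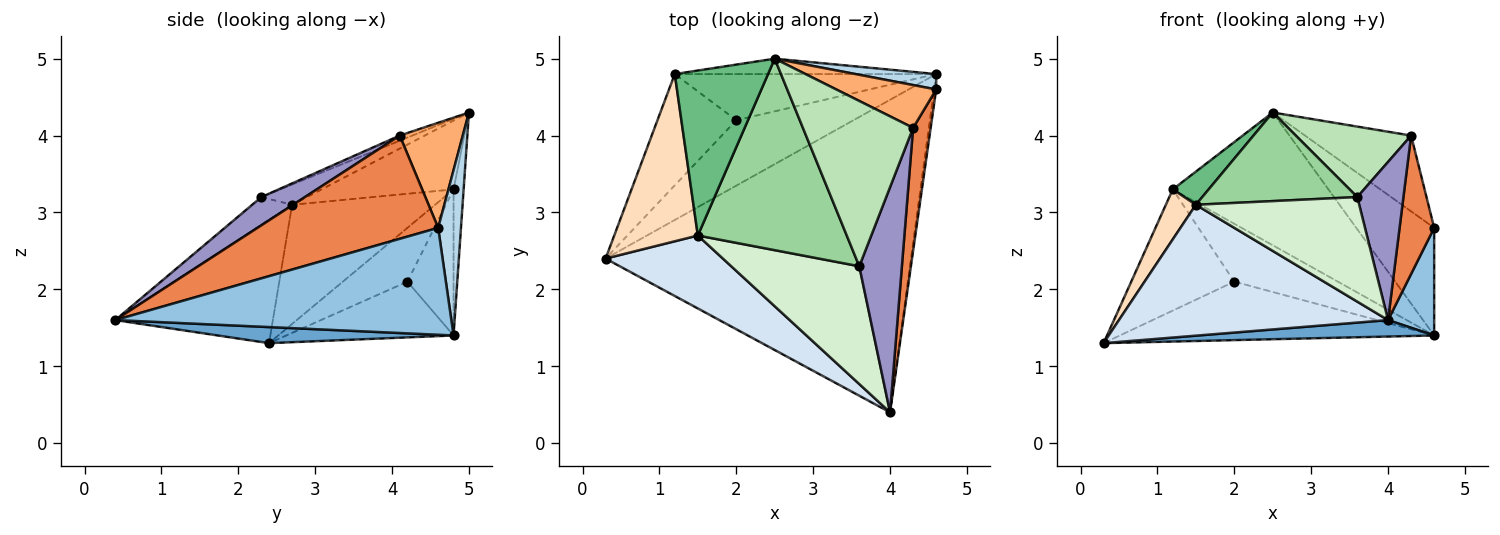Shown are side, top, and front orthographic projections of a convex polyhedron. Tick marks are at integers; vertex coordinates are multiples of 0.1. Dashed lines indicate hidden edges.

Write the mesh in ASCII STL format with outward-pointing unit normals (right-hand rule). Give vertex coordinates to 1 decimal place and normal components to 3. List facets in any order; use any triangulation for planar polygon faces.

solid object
 facet normal 0.052 -0.052 -0.997
  outer loop
   vertex 4.6 4.8 1.4
   vertex 4.0 0.4 1.6
   vertex 0.3 2.4 1.3
  endloop
 endfacet
 facet normal 0.991 -0.136 -0.019
  outer loop
   vertex 4.6 4.8 1.4
   vertex 4.6 4.6 2.8
   vertex 4.0 0.4 1.6
  endloop
 endfacet
 facet normal 0.278 0.951 0.136
  outer loop
   vertex 4.6 4.8 1.4
   vertex 2.5 5.0 4.3
   vertex 4.6 4.6 2.8
  endloop
 endfacet
 facet normal -0.455 -0.778 0.433
  outer loop
   vertex 1.5 2.7 3.1
   vertex 0.3 2.4 1.3
   vertex 4.0 0.4 1.6
  endloop
 endfacet
 facet normal 0.969 -0.185 0.165
  outer loop
   vertex 4.3 4.1 4.0
   vertex 4.0 0.4 1.6
   vertex 4.6 4.6 2.8
  endloop
 endfacet
 facet normal 0.459 0.773 0.437
  outer loop
   vertex 4.3 4.1 4.0
   vertex 4.6 4.6 2.8
   vertex 2.5 5.0 4.3
  endloop
 endfacet
 facet normal -0.064 0.991 -0.115
  outer loop
   vertex 1.2 4.8 3.3
   vertex 2.5 5.0 4.3
   vertex 4.6 4.8 1.4
  endloop
 endfacet
 facet normal -0.807 -0.169 0.566
  outer loop
   vertex 1.2 4.8 3.3
   vertex 0.3 2.4 1.3
   vertex 1.5 2.7 3.1
  endloop
 endfacet
 facet normal -0.586 -0.159 0.794
  outer loop
   vertex 1.2 4.8 3.3
   vertex 1.5 2.7 3.1
   vertex 2.5 5.0 4.3
  endloop
 endfacet
 facet normal -0.122 -0.417 0.901
  outer loop
   vertex 3.6 2.3 3.2
   vertex 2.5 5.0 4.3
   vertex 1.5 2.7 3.1
  endloop
 endfacet
 facet normal -0.043 -0.392 0.919
  outer loop
   vertex 3.6 2.3 3.2
   vertex 4.3 4.1 4.0
   vertex 2.5 5.0 4.3
  endloop
 endfacet
 facet normal -0.160 -0.655 0.738
  outer loop
   vertex 3.6 2.3 3.2
   vertex 1.5 2.7 3.1
   vertex 4.0 0.4 1.6
  endloop
 endfacet
 facet normal 0.477 -0.505 0.719
  outer loop
   vertex 3.6 2.3 3.2
   vertex 4.0 0.4 1.6
   vertex 4.3 4.1 4.0
  endloop
 endfacet
 facet normal -0.334 0.628 -0.703
  outer loop
   vertex 2.0 4.2 2.1
   vertex 4.6 4.8 1.4
   vertex 0.3 2.4 1.3
  endloop
 endfacet
 facet normal -0.419 0.669 -0.614
  outer loop
   vertex 2.0 4.2 2.1
   vertex 0.3 2.4 1.3
   vertex 1.2 4.8 3.3
  endloop
 endfacet
 facet normal -0.329 0.739 -0.589
  outer loop
   vertex 2.0 4.2 2.1
   vertex 1.2 4.8 3.3
   vertex 4.6 4.8 1.4
  endloop
 endfacet
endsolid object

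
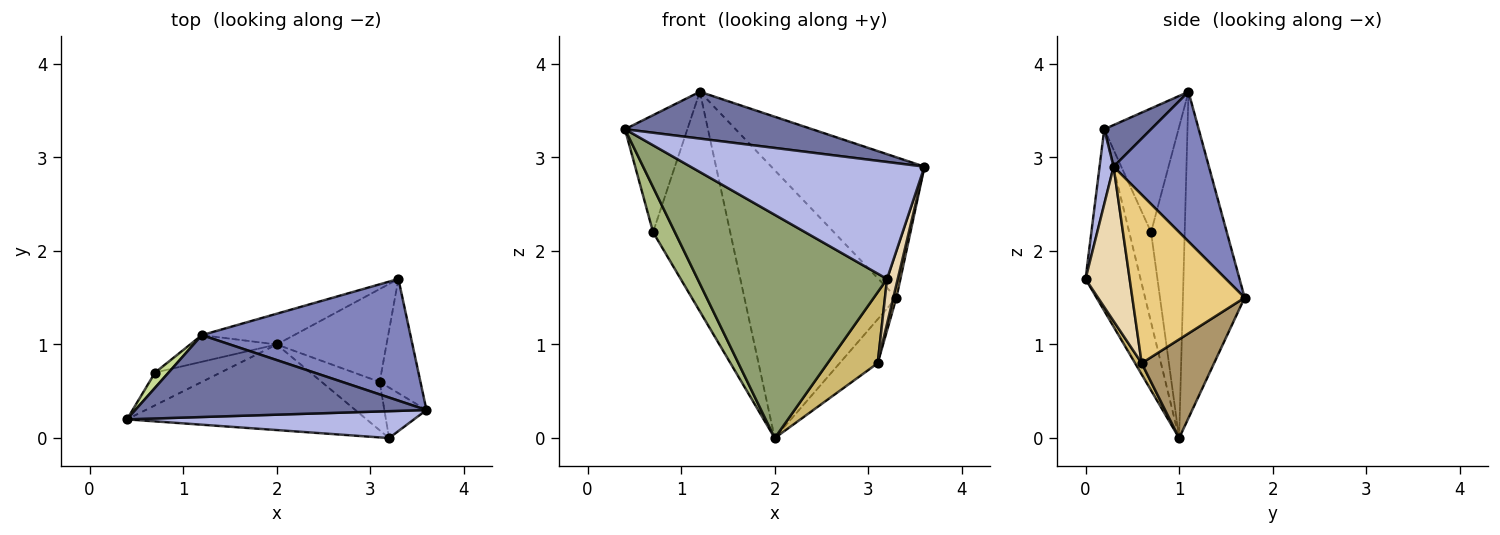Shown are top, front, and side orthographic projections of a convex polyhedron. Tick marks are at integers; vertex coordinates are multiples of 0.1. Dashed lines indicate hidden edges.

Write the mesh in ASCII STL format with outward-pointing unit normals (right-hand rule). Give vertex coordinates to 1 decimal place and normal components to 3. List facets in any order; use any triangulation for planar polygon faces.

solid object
 facet normal 0.123 -0.492 0.862
  outer loop
   vertex 1.2 1.1 3.7
   vertex 0.4 0.2 3.3
   vertex 3.6 0.3 2.9
  endloop
 endfacet
 facet normal 0.426 0.684 0.593
  outer loop
   vertex 1.2 1.1 3.7
   vertex 3.6 0.3 2.9
   vertex 3.3 1.7 1.5
  endloop
 endfacet
 facet normal -0.374 0.921 -0.106
  outer loop
   vertex 1.2 1.1 3.7
   vertex 3.3 1.7 1.5
   vertex 2.0 1.0 0.0
  endloop
 endfacet
 facet normal 0.058 -0.973 0.224
  outer loop
   vertex 3.2 0.0 1.7
   vertex 3.6 0.3 2.9
   vertex 0.4 0.2 3.3
  endloop
 endfacet
 facet normal -0.262 -0.901 -0.345
  outer loop
   vertex 3.2 0.0 1.7
   vertex 0.4 0.2 3.3
   vertex 2.0 1.0 0.0
  endloop
 endfacet
 facet normal -0.629 -0.629 -0.457
  outer loop
   vertex 0.7 0.7 2.2
   vertex 2.0 1.0 0.0
   vertex 0.4 0.2 3.3
  endloop
 endfacet
 facet normal -0.763 0.641 0.083
  outer loop
   vertex 0.7 0.7 2.2
   vertex 0.4 0.2 3.3
   vertex 1.2 1.1 3.7
  endloop
 endfacet
 facet normal -0.397 0.911 -0.111
  outer loop
   vertex 0.7 0.7 2.2
   vertex 1.2 1.1 3.7
   vertex 2.0 1.0 0.0
  endloop
 endfacet
 facet normal 0.631 0.332 -0.701
  outer loop
   vertex 3.1 0.6 0.8
   vertex 2.0 1.0 0.0
   vertex 3.3 1.7 1.5
  endloop
 endfacet
 facet normal 0.108 -0.822 -0.560
  outer loop
   vertex 3.1 0.6 0.8
   vertex 3.2 0.0 1.7
   vertex 2.0 1.0 0.0
  endloop
 endfacet
 facet normal 0.972 -0.027 -0.235
  outer loop
   vertex 3.1 0.6 0.8
   vertex 3.3 1.7 1.5
   vertex 3.6 0.3 2.9
  endloop
 endfacet
 facet normal 0.939 -0.228 -0.256
  outer loop
   vertex 3.1 0.6 0.8
   vertex 3.6 0.3 2.9
   vertex 3.2 0.0 1.7
  endloop
 endfacet
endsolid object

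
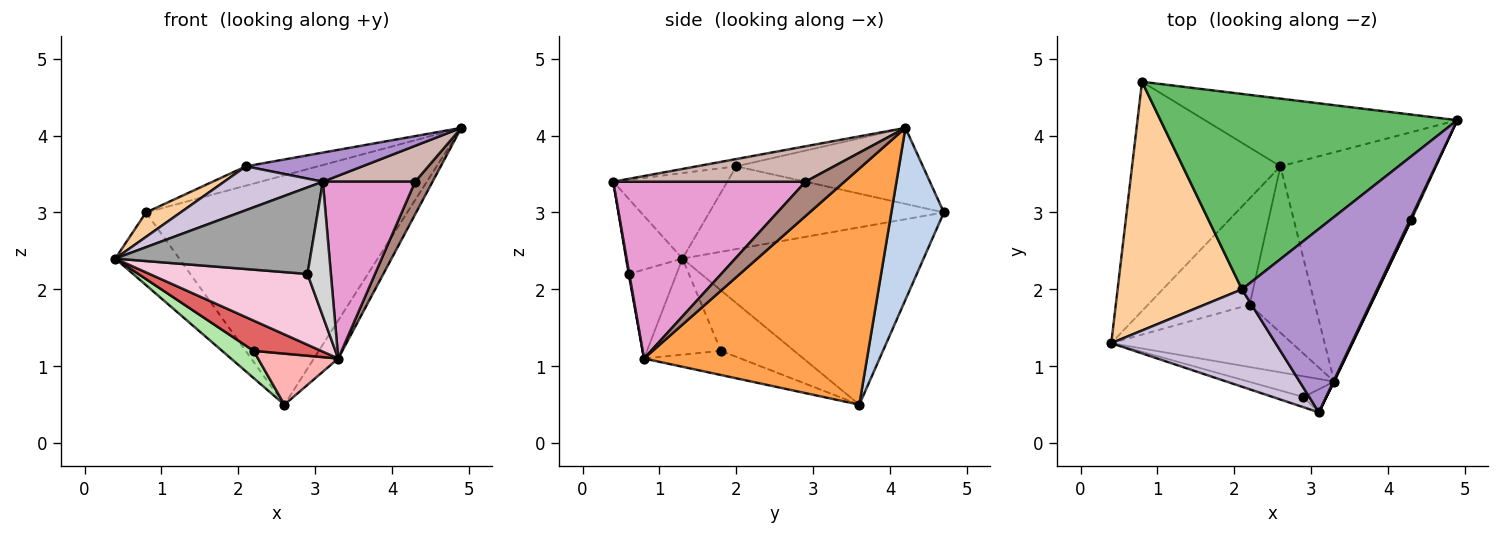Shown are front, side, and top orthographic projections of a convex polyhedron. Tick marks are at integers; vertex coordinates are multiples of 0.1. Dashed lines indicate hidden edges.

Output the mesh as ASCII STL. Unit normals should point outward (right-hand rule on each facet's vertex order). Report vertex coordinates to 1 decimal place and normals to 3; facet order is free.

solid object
 facet normal -0.752 0.199 -0.629
  outer loop
   vertex 2.6 3.6 0.5
   vertex 0.4 1.3 2.4
   vertex 0.8 4.7 3.0
  endloop
 endfacet
 facet normal 0.189 0.942 -0.278
  outer loop
   vertex 2.6 3.6 0.5
   vertex 0.8 4.7 3.0
   vertex 4.9 4.2 4.1
  endloop
 endfacet
 facet normal 0.832 0.091 -0.547
  outer loop
   vertex 3.3 0.8 1.1
   vertex 2.6 3.6 0.5
   vertex 4.9 4.2 4.1
  endloop
 endfacet
 facet normal -0.552 -0.081 0.830
  outer loop
   vertex 2.1 2.0 3.6
   vertex 0.8 4.7 3.0
   vertex 0.4 1.3 2.4
  endloop
 endfacet
 facet normal -0.247 0.095 0.964
  outer loop
   vertex 2.1 2.0 3.6
   vertex 4.9 4.2 4.1
   vertex 0.8 4.7 3.0
  endloop
 endfacet
 facet normal -0.500 -0.215 -0.839
  outer loop
   vertex 2.2 1.8 1.2
   vertex 0.4 1.3 2.4
   vertex 2.6 3.6 0.5
  endloop
 endfacet
 facet normal -0.432 -0.394 -0.812
  outer loop
   vertex 2.2 1.8 1.2
   vertex 3.3 0.8 1.1
   vertex 0.4 1.3 2.4
  endloop
 endfacet
 facet normal -0.333 -0.276 -0.901
  outer loop
   vertex 2.2 1.8 1.2
   vertex 2.6 3.6 0.5
   vertex 3.3 0.8 1.1
  endloop
 endfacet
 facet normal -0.053 -0.157 0.986
  outer loop
   vertex 3.1 0.4 3.4
   vertex 4.9 4.2 4.1
   vertex 2.1 2.0 3.6
  endloop
 endfacet
 facet normal -0.429 -0.371 0.824
  outer loop
   vertex 3.1 0.4 3.4
   vertex 2.1 2.0 3.6
   vertex 0.4 1.3 2.4
  endloop
 endfacet
 facet normal 0.913 -0.408 -0.024
  outer loop
   vertex 4.3 2.9 3.4
   vertex 3.3 0.8 1.1
   vertex 4.9 4.2 4.1
  endloop
 endfacet
 facet normal 0.901 -0.433 0.031
  outer loop
   vertex 4.3 2.9 3.4
   vertex 4.9 4.2 4.1
   vertex 3.1 0.4 3.4
  endloop
 endfacet
 facet normal 0.902 -0.433 0.003
  outer loop
   vertex 4.3 2.9 3.4
   vertex 3.1 0.4 3.4
   vertex 3.3 0.8 1.1
  endloop
 endfacet
 facet normal -0.280 -0.922 -0.269
  outer loop
   vertex 2.9 0.6 2.2
   vertex 0.4 1.3 2.4
   vertex 3.3 0.8 1.1
  endloop
 endfacet
 facet normal -0.276 -0.954 -0.113
  outer loop
   vertex 2.9 0.6 2.2
   vertex 3.1 0.4 3.4
   vertex 0.4 1.3 2.4
  endloop
 endfacet
 facet normal 0.028 -0.985 -0.169
  outer loop
   vertex 2.9 0.6 2.2
   vertex 3.3 0.8 1.1
   vertex 3.1 0.4 3.4
  endloop
 endfacet
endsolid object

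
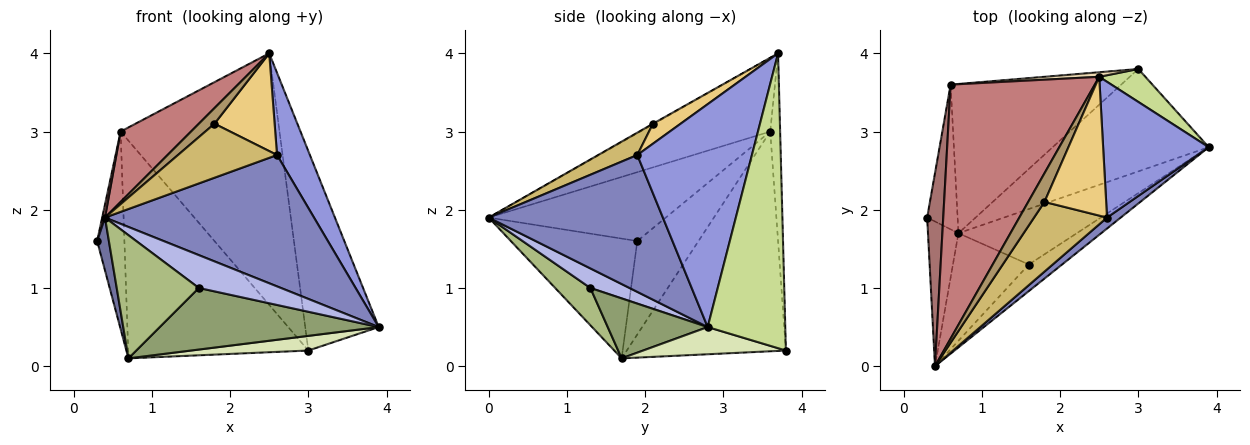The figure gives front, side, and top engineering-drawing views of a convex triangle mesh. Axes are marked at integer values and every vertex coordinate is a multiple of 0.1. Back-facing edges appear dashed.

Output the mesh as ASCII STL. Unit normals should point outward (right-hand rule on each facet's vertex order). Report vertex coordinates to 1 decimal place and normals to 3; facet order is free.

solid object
 facet normal -0.965 -0.090 -0.245
  outer loop
   vertex 0.7 1.7 0.1
   vertex 0.4 0.0 1.9
   vertex 0.3 1.9 1.6
  endloop
 endfacet
 facet normal 0.639 -0.767 0.064
  outer loop
   vertex 2.6 1.9 2.7
   vertex 0.4 0.0 1.9
   vertex 3.9 2.8 0.5
  endloop
 endfacet
 facet normal 0.875 -0.251 0.414
  outer loop
   vertex 2.6 1.9 2.7
   vertex 3.9 2.8 0.5
   vertex 2.5 3.7 4.0
  endloop
 endfacet
 facet normal 0.347 -0.729 -0.590
  outer loop
   vertex 1.6 1.3 1.0
   vertex 3.9 2.8 0.5
   vertex 0.4 0.0 1.9
  endloop
 endfacet
 facet normal 0.321 -0.704 -0.634
  outer loop
   vertex 1.6 1.3 1.0
   vertex 0.7 1.7 0.1
   vertex 3.9 2.8 0.5
  endloop
 endfacet
 facet normal 0.307 -0.717 -0.626
  outer loop
   vertex 1.6 1.3 1.0
   vertex 0.4 0.0 1.9
   vertex 0.7 1.7 0.1
  endloop
 endfacet
 facet normal 0.721 0.683 0.113
  outer loop
   vertex 3.0 3.8 0.2
   vertex 2.5 3.7 4.0
   vertex 3.9 2.8 0.5
  endloop
 endfacet
 facet normal 0.170 -0.140 -0.976
  outer loop
   vertex 3.0 3.8 0.2
   vertex 3.9 2.8 0.5
   vertex 0.7 1.7 0.1
  endloop
 endfacet
 facet normal -0.034 -0.479 0.877
  outer loop
   vertex 1.8 2.1 3.1
   vertex 2.5 3.7 4.0
   vertex 0.4 0.0 1.9
  endloop
 endfacet
 facet normal 0.235 -0.596 0.768
  outer loop
   vertex 1.8 2.1 3.1
   vertex 0.4 0.0 1.9
   vertex 2.6 1.9 2.7
  endloop
 endfacet
 facet normal 0.256 -0.557 0.790
  outer loop
   vertex 1.8 2.1 3.1
   vertex 2.6 1.9 2.7
   vertex 2.5 3.7 4.0
  endloop
 endfacet
 facet normal -0.062 0.998 0.018
  outer loop
   vertex 0.6 3.6 3.0
   vertex 2.5 3.7 4.0
   vertex 3.0 3.8 0.2
  endloop
 endfacet
 facet normal -0.974 -0.015 0.227
  outer loop
   vertex 0.6 3.6 3.0
   vertex 0.3 1.9 1.6
   vertex 0.4 0.0 1.9
  endloop
 endfacet
 facet normal -0.442 -0.240 0.864
  outer loop
   vertex 0.6 3.6 3.0
   vertex 0.4 0.0 1.9
   vertex 2.5 3.7 4.0
  endloop
 endfacet
 facet normal -0.876 0.390 -0.285
  outer loop
   vertex 0.6 3.6 3.0
   vertex 0.7 1.7 0.1
   vertex 0.3 1.9 1.6
  endloop
 endfacet
 facet normal -0.589 0.667 -0.457
  outer loop
   vertex 0.6 3.6 3.0
   vertex 3.0 3.8 0.2
   vertex 0.7 1.7 0.1
  endloop
 endfacet
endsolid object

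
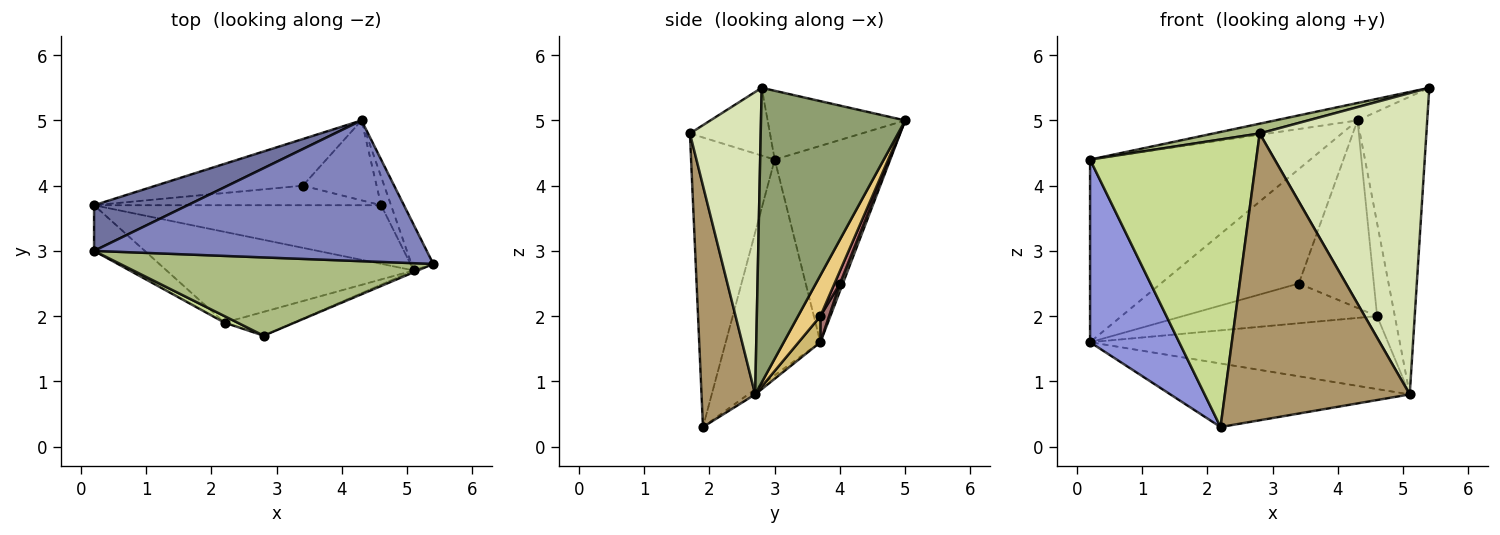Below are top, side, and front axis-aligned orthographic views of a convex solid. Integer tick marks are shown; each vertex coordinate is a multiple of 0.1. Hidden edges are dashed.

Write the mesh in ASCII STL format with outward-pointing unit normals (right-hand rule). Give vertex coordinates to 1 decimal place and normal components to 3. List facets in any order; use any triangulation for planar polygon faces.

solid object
 facet normal -0.453 0.865 0.216
  outer loop
   vertex 0.2 3.0 4.4
   vertex 4.3 5.0 5.0
   vertex 0.2 3.7 1.6
  endloop
 endfacet
 facet normal -0.201 0.120 0.972
  outer loop
   vertex 0.2 3.0 4.4
   vertex 5.4 2.8 5.5
   vertex 4.3 5.0 5.0
  endloop
 endfacet
 facet normal -0.718 -0.676 -0.169
  outer loop
   vertex 0.2 3.0 4.4
   vertex 0.2 3.7 1.6
   vertex 2.2 1.9 0.3
  endloop
 endfacet
 facet normal -0.017 0.573 -0.819
  outer loop
   vertex 5.1 2.7 0.8
   vertex 2.2 1.9 0.3
   vertex 0.2 3.7 1.6
  endloop
 endfacet
 facet normal 0.898 0.434 -0.067
  outer loop
   vertex 5.1 2.7 0.8
   vertex 4.3 5.0 5.0
   vertex 5.4 2.8 5.5
  endloop
 endfacet
 facet normal -0.210 -0.121 0.970
  outer loop
   vertex 2.8 1.7 4.8
   vertex 5.4 2.8 5.5
   vertex 0.2 3.0 4.4
  endloop
 endfacet
 facet normal -0.450 -0.893 0.020
  outer loop
   vertex 2.8 1.7 4.8
   vertex 0.2 3.0 4.4
   vertex 2.2 1.9 0.3
  endloop
 endfacet
 facet normal 0.391 -0.920 -0.005
  outer loop
   vertex 2.8 1.7 4.8
   vertex 5.1 2.7 0.8
   vertex 5.4 2.8 5.5
  endloop
 endfacet
 facet normal 0.278 -0.957 -0.080
  outer loop
   vertex 2.8 1.7 4.8
   vertex 2.2 1.9 0.3
   vertex 5.1 2.7 0.8
  endloop
 endfacet
 facet normal 0.057 0.778 -0.625
  outer loop
   vertex 4.6 3.7 2.0
   vertex 5.1 2.7 0.8
   vertex 0.2 3.7 1.6
  endloop
 endfacet
 facet normal 0.770 0.610 -0.187
  outer loop
   vertex 4.6 3.7 2.0
   vertex 4.3 5.0 5.0
   vertex 5.1 2.7 0.8
  endloop
 endfacet
 facet normal 0.019 0.926 -0.377
  outer loop
   vertex 3.4 4.0 2.5
   vertex 0.2 3.7 1.6
   vertex 4.3 5.0 5.0
  endloop
 endfacet
 facet normal 0.040 0.896 -0.441
  outer loop
   vertex 3.4 4.0 2.5
   vertex 4.6 3.7 2.0
   vertex 0.2 3.7 1.6
  endloop
 endfacet
 facet normal 0.067 0.918 -0.391
  outer loop
   vertex 3.4 4.0 2.5
   vertex 4.3 5.0 5.0
   vertex 4.6 3.7 2.0
  endloop
 endfacet
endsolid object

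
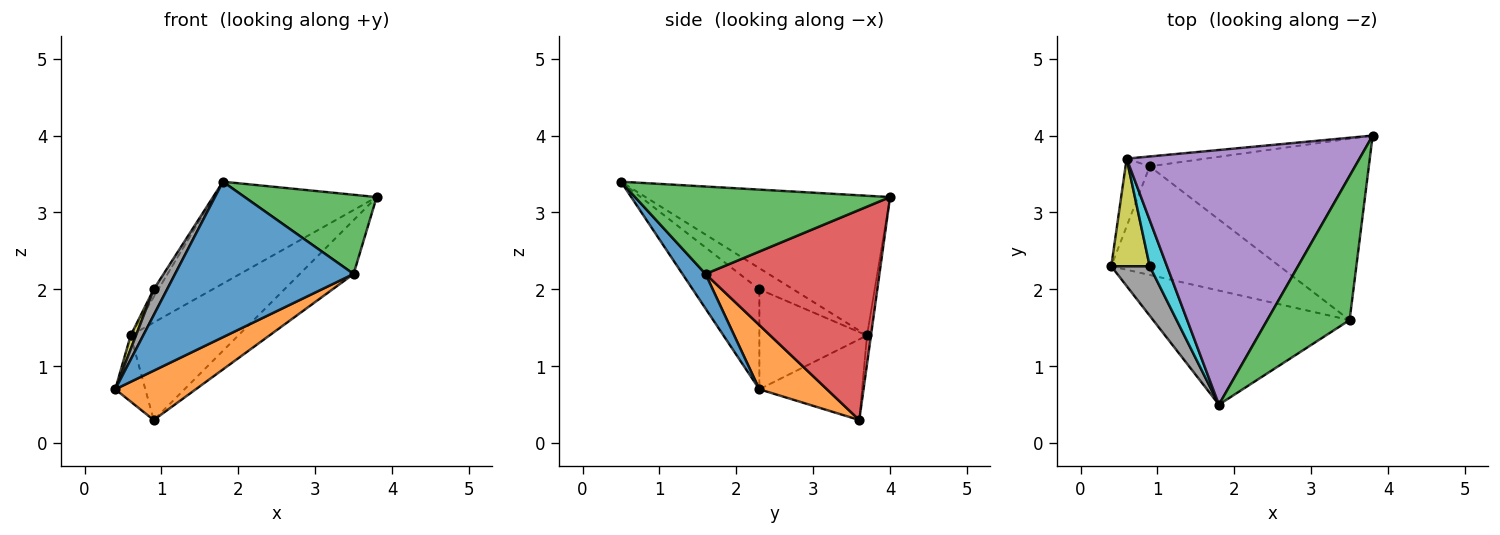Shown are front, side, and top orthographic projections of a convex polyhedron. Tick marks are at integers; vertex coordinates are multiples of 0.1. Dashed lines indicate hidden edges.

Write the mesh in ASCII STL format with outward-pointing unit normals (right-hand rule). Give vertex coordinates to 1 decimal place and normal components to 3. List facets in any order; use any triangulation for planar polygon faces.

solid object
 facet normal 0.104 -0.802 -0.588
  outer loop
   vertex 3.5 1.6 2.2
   vertex 1.8 0.5 3.4
   vertex 0.4 2.3 0.7
  endloop
 endfacet
 facet normal 0.328 -0.391 -0.860
  outer loop
   vertex 3.5 1.6 2.2
   vertex 0.4 2.3 0.7
   vertex 0.9 3.6 0.3
  endloop
 endfacet
 facet normal 0.681 -0.353 0.642
  outer loop
   vertex 3.5 1.6 2.2
   vertex 3.8 4.0 3.2
   vertex 1.8 0.5 3.4
  endloop
 endfacet
 facet normal 0.677 0.209 -0.706
  outer loop
   vertex 3.5 1.6 2.2
   vertex 0.9 3.6 0.3
   vertex 3.8 4.0 3.2
  endloop
 endfacet
 facet normal -0.487 0.324 0.811
  outer loop
   vertex 0.6 3.7 1.4
   vertex 1.8 0.5 3.4
   vertex 3.8 4.0 3.2
  endloop
 endfacet
 facet normal -0.922 0.270 -0.276
  outer loop
   vertex 0.6 3.7 1.4
   vertex 0.9 3.6 0.3
   vertex 0.4 2.3 0.7
  endloop
 endfacet
 facet normal -0.037 0.994 -0.100
  outer loop
   vertex 0.6 3.7 1.4
   vertex 3.8 4.0 3.2
   vertex 0.9 3.6 0.3
  endloop
 endfacet
 facet normal -0.917 -0.184 0.353
  outer loop
   vertex 0.9 2.3 2.0
   vertex 0.4 2.3 0.7
   vertex 1.8 0.5 3.4
  endloop
 endfacet
 facet normal -0.932 -0.046 0.359
  outer loop
   vertex 0.9 2.3 2.0
   vertex 0.6 3.7 1.4
   vertex 0.4 2.3 0.7
  endloop
 endfacet
 facet normal -0.770 0.105 0.630
  outer loop
   vertex 0.9 2.3 2.0
   vertex 1.8 0.5 3.4
   vertex 0.6 3.7 1.4
  endloop
 endfacet
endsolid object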